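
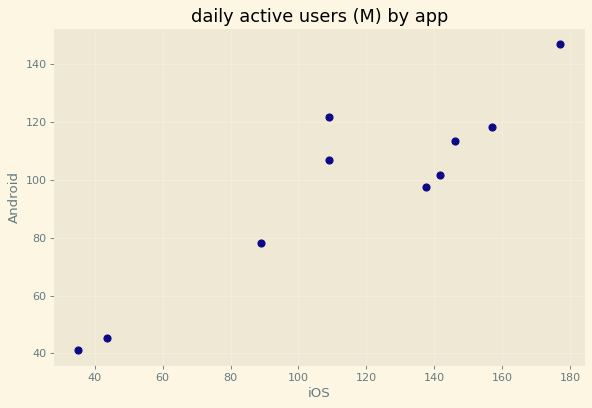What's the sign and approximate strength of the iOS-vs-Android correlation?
Points are positively correlated; strong (|r| ≈ 0.9).

positive, strong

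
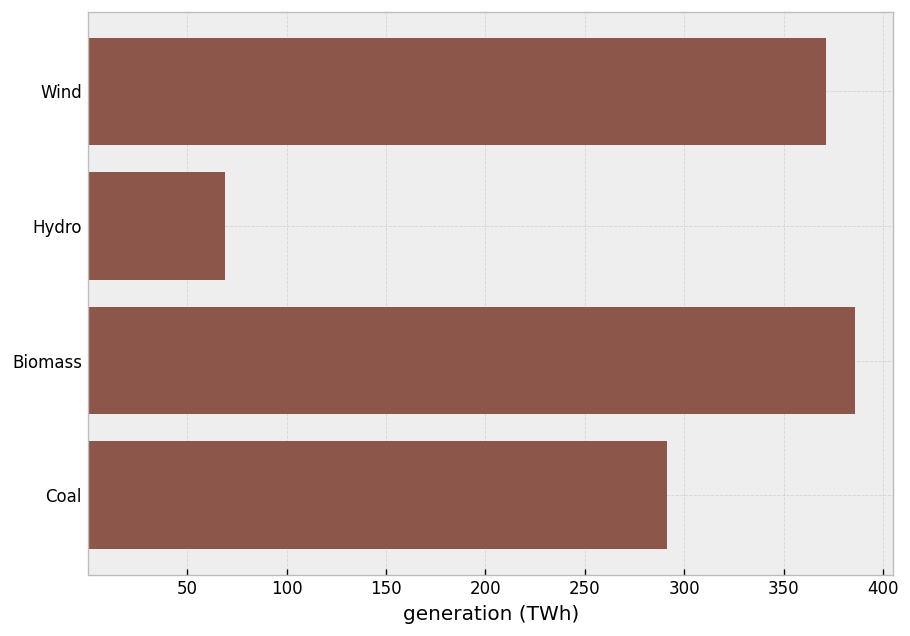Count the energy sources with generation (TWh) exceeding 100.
Above 100: Wind, Biomass, Coal.

3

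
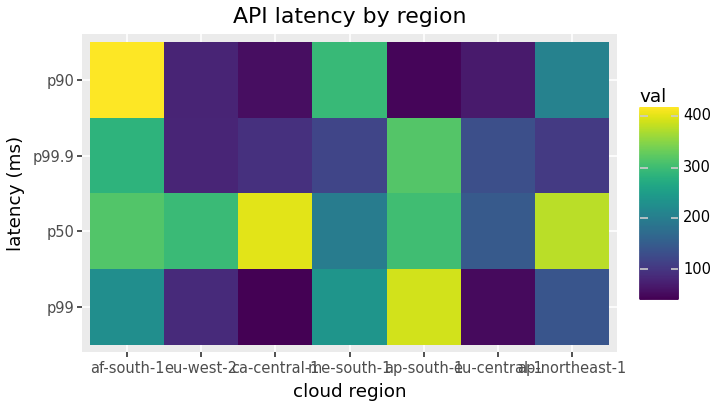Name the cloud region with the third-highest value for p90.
ap-northeast-1

Top 4 for p90: af-south-1 ≈ 400, me-south-1 ≈ 300, ap-northeast-1 ≈ 200, eu-west-2 ≈ 100.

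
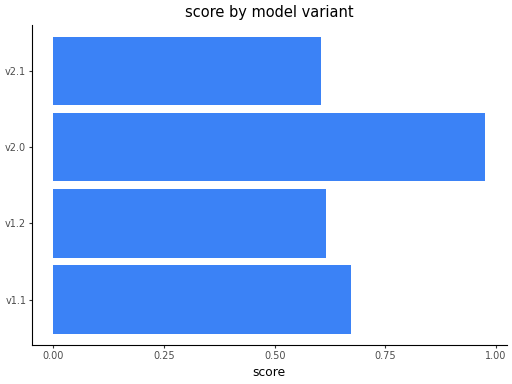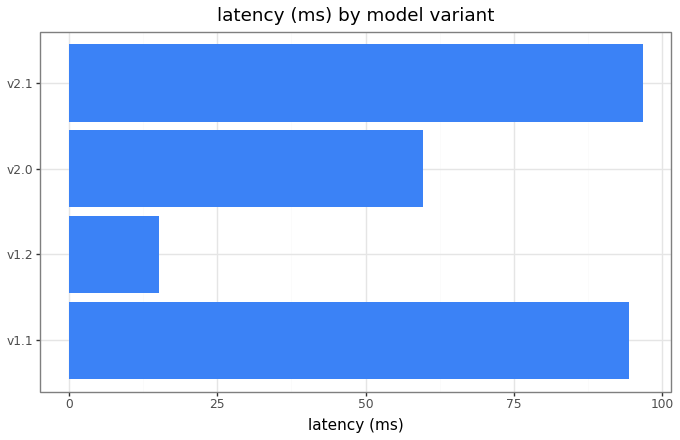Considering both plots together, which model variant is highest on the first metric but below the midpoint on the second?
v2.0

Chart 2 median latency (ms) ≈ 80; below-median model variants: v1.2, v2.0. Among those, v2.0 has the highest score (≈ 1).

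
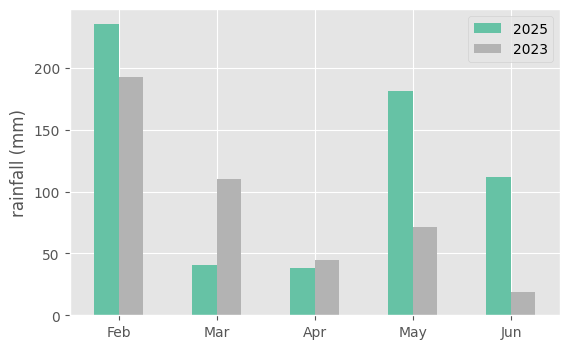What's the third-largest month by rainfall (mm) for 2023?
Top 4 for 2023: Feb ≈ 200, Mar ≈ 120, May ≈ 80, Apr ≈ 40.

May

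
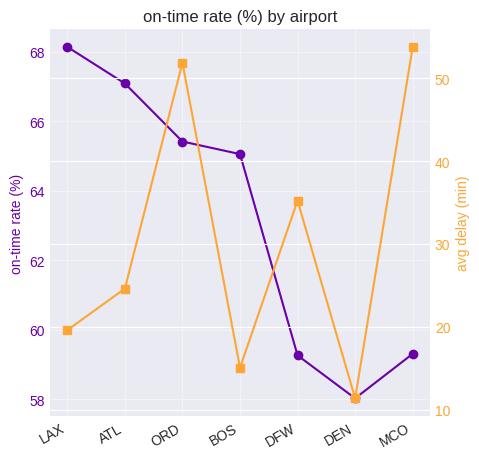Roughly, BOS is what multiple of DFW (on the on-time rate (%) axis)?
BOS ≈ 65, DFW ≈ 59; 65/59 ≈ 1.1.

≈ 1.1×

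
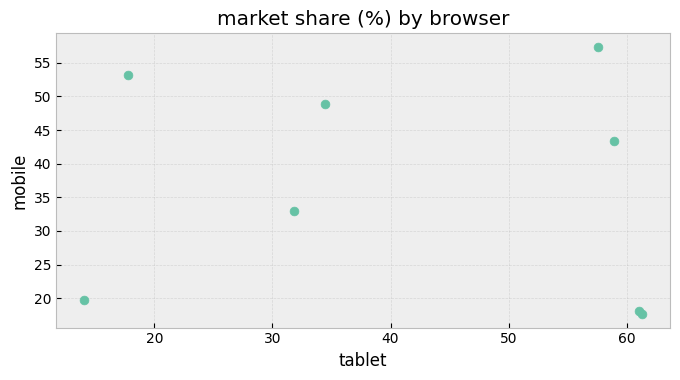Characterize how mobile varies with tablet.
Points are roughly uncorrelated; weak (|r| ≈ 0.1).

no clear correlation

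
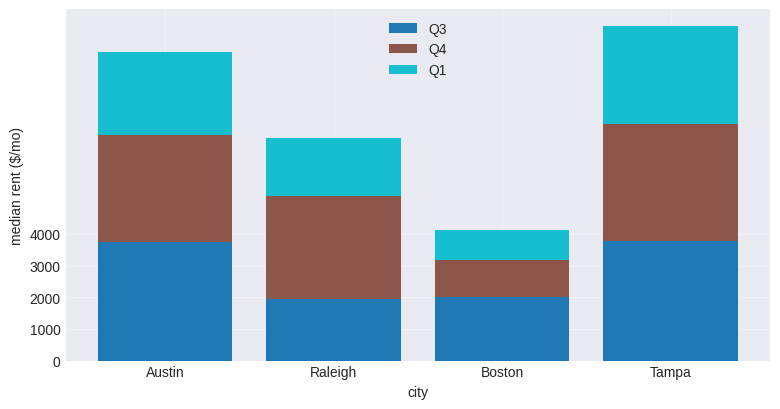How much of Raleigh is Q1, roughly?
Q1 top ≈ 7000, bottom ≈ 5000; segment ≈ 2000.

≈ 2000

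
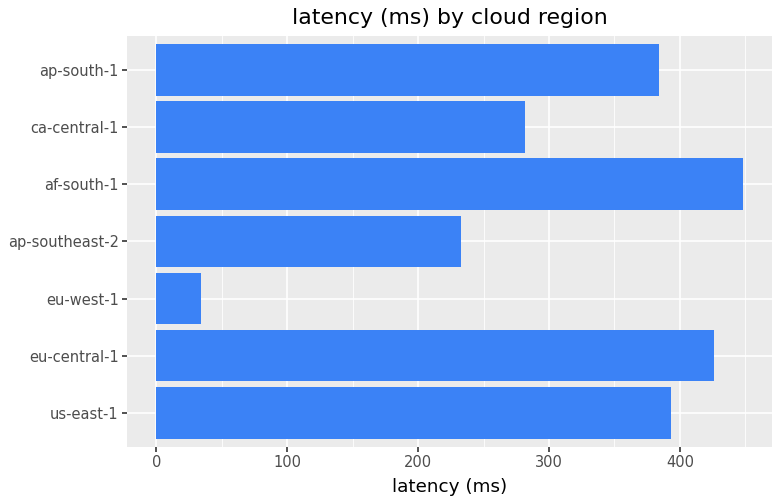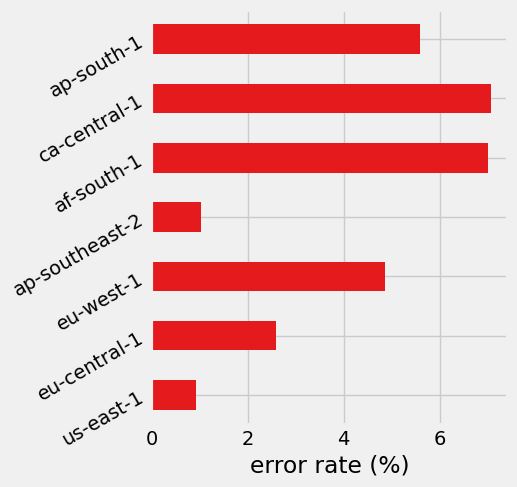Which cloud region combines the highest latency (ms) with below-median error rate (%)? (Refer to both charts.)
eu-central-1

Chart 2 median error rate (%) ≈ 5; below-median cloud regions: us-east-1, eu-central-1, ap-southeast-2. Among those, eu-central-1 has the highest latency (ms) (≈ 450).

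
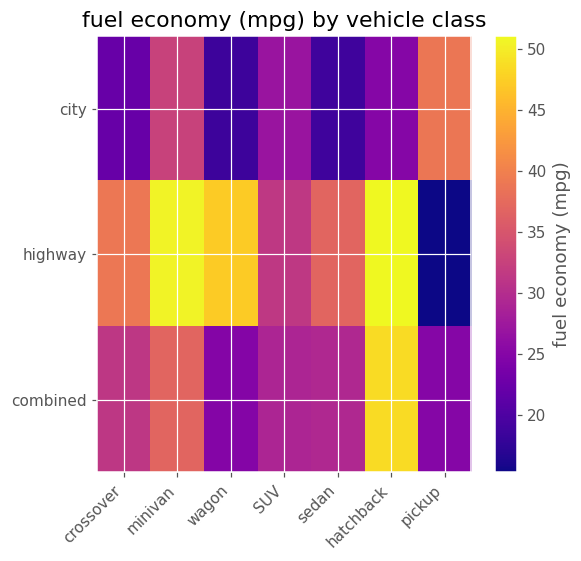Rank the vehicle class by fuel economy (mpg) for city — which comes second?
minivan

Top 3 for city: pickup ≈ 40, minivan ≈ 35, SUV ≈ 25.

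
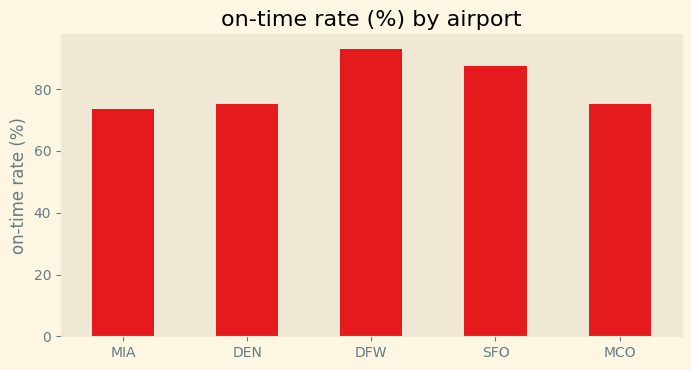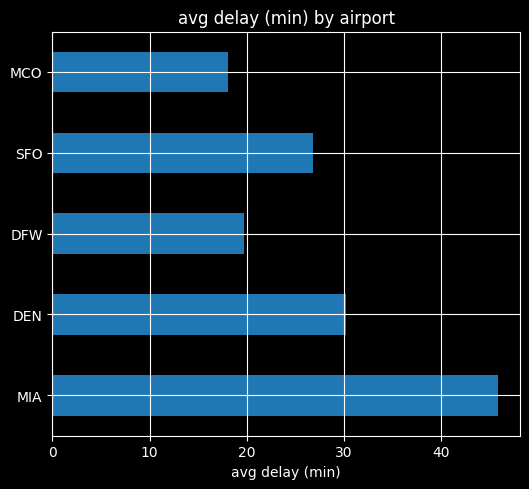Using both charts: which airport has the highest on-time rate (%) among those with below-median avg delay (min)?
DFW

Chart 2 median avg delay (min) ≈ 25; below-median airports: DFW, MCO. Among those, DFW has the highest on-time rate (%) (≈ 90).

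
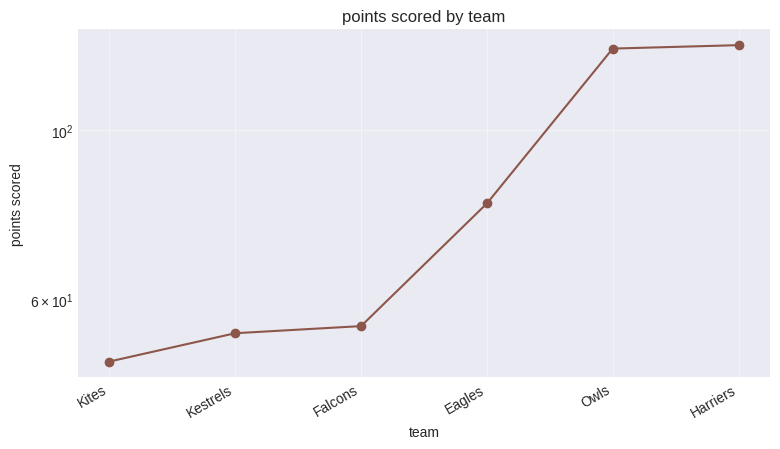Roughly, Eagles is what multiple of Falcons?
≈ 1.33×

Eagles ≈ 80, Falcons ≈ 60; 80/60 ≈ 1.33.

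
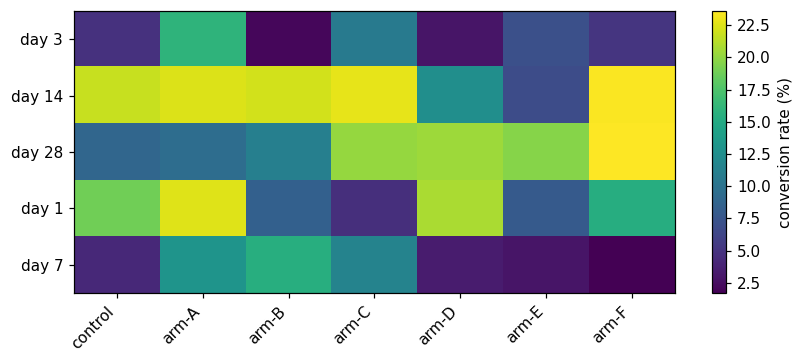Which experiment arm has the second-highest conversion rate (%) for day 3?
Top 3 for day 3: arm-A ≈ 16, arm-C ≈ 10, arm-E ≈ 8.

arm-C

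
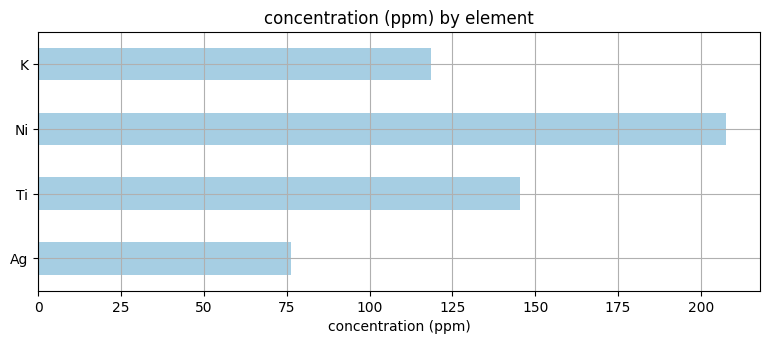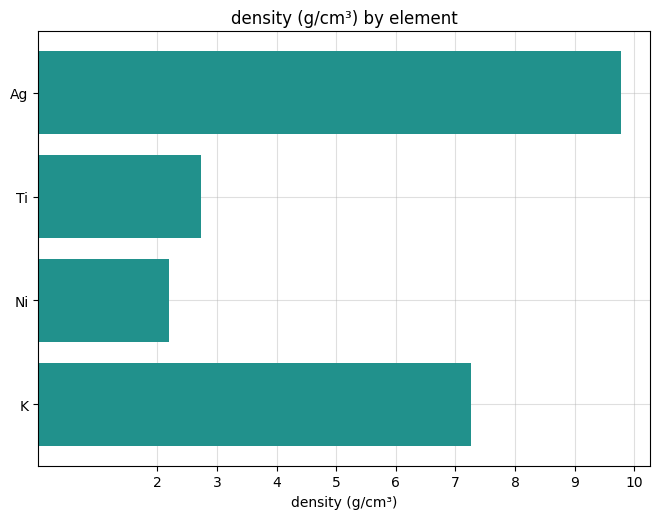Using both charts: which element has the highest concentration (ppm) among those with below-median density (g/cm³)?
Chart 2 median density (g/cm³) ≈ 5; below-median elements: Ti, Ni. Among those, Ni has the highest concentration (ppm) (≈ 200).

Ni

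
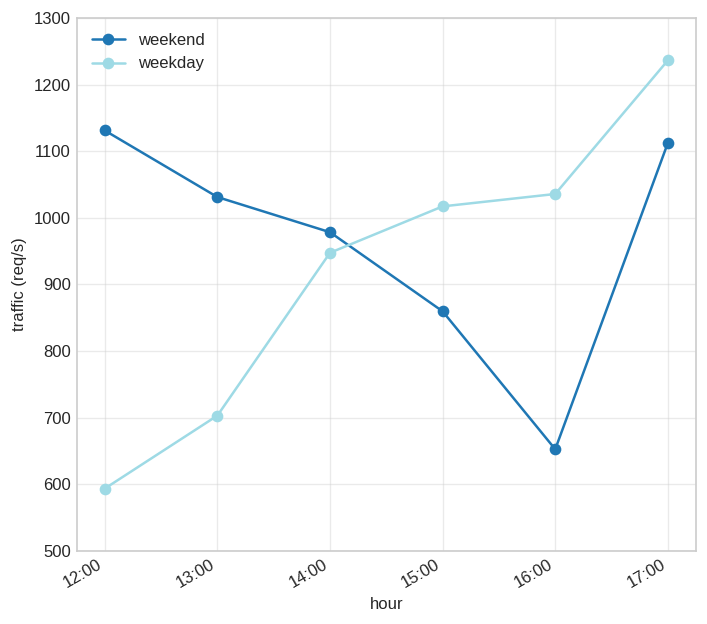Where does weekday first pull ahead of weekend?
15:00

14:00: weekday ≈ 900 vs weekend ≈ 1000 (not yet); 15:00: weekday ≈ 1000 vs weekend ≈ 900 (first crossover).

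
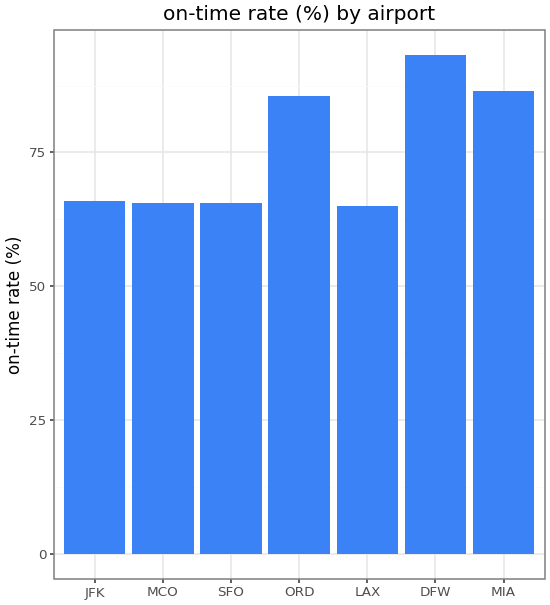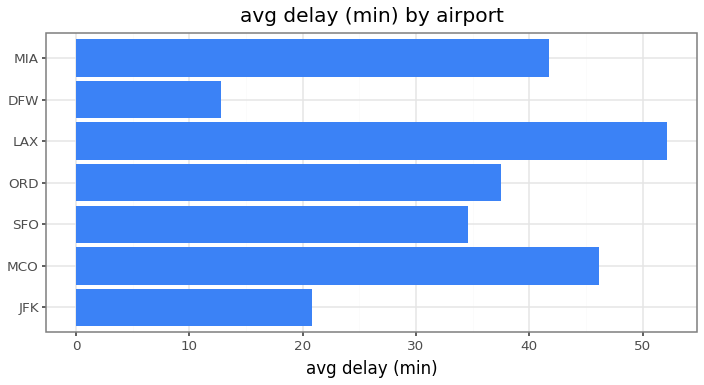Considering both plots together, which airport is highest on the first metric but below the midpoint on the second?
DFW

Chart 2 median avg delay (min) ≈ 40; below-median airports: JFK, SFO, DFW. Among those, DFW has the highest on-time rate (%) (≈ 90).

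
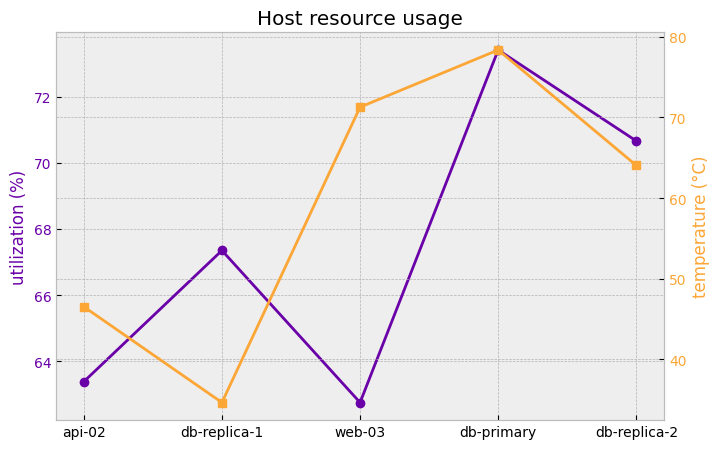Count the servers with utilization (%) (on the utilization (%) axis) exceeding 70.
2

Above 70: db-primary, db-replica-2.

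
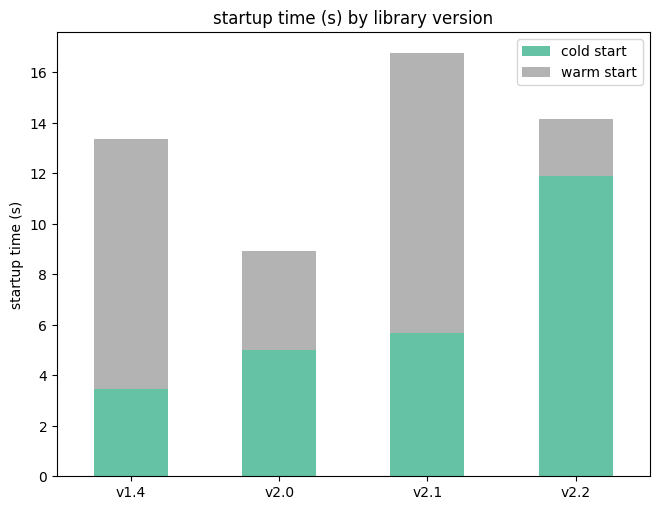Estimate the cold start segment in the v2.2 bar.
cold start top ≈ 12, bottom ≈ 0; segment ≈ 12.

≈ 12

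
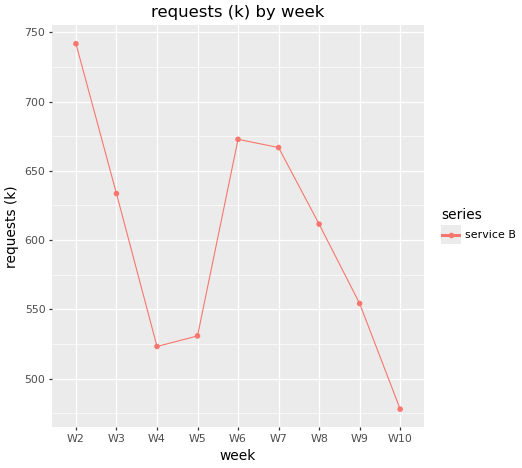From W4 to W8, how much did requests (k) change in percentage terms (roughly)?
W4 ≈ 525, W8 ≈ 600; (600 − 525) / 525 ≈ +14.3%.

≈ +14.3%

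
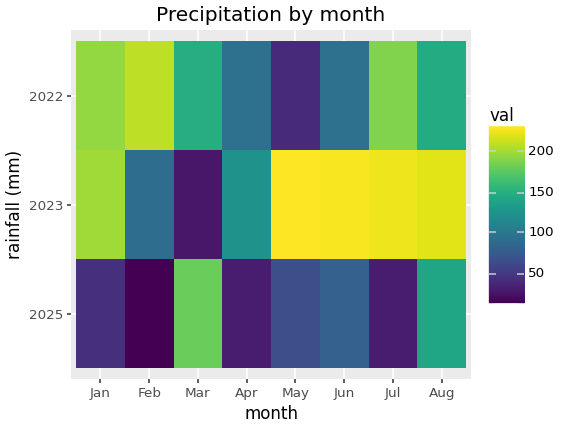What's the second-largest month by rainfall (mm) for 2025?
Top 3 for 2025: Mar ≈ 180, Aug ≈ 140, Jun ≈ 80.

Aug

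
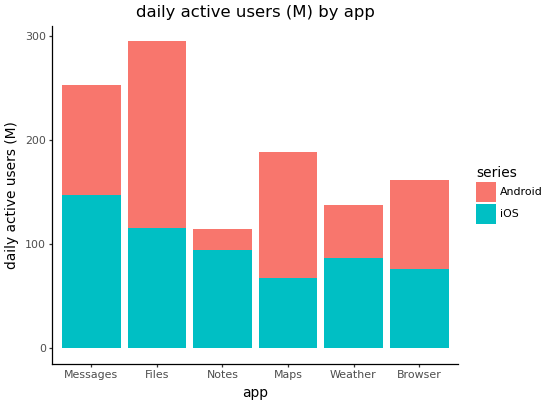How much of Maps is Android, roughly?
≈ 125

Android top ≈ 200, bottom ≈ 75; segment ≈ 125.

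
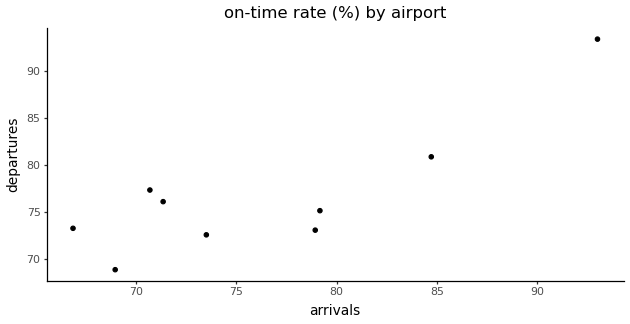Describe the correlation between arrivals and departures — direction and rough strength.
Points are positively correlated; strong (|r| ≈ 0.8).

positive, strong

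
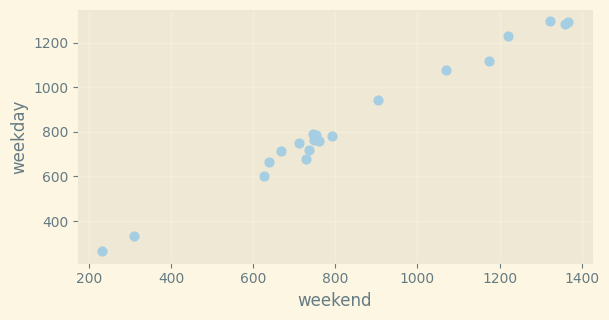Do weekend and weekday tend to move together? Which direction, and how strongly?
positive, strong

Points are positively correlated; strong (|r| ≈ 1.0).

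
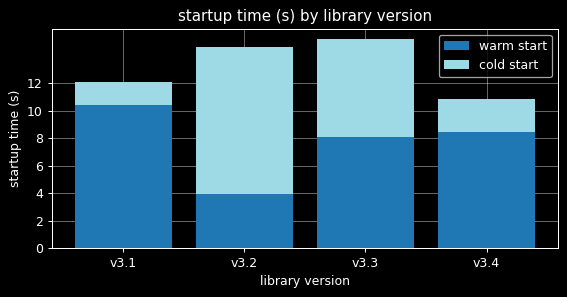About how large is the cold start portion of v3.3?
≈ 8

cold start top ≈ 16, bottom ≈ 8; segment ≈ 8.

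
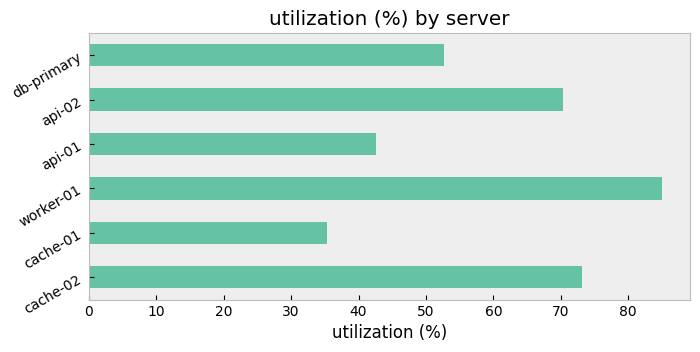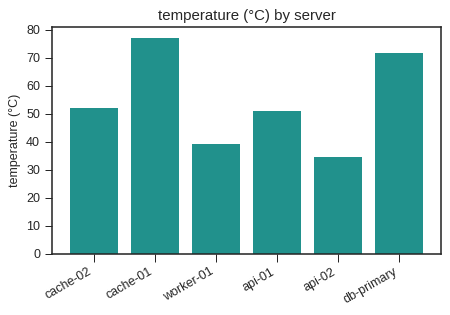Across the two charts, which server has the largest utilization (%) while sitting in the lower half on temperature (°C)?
Chart 2 median temperature (°C) ≈ 50; below-median servers: worker-01, api-01, api-02. Among those, worker-01 has the highest utilization (%) (≈ 80).

worker-01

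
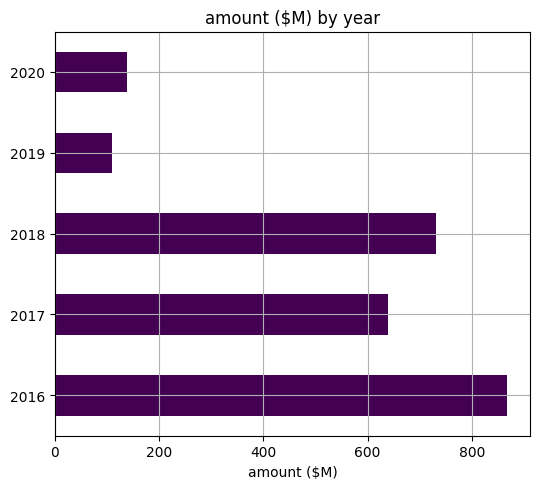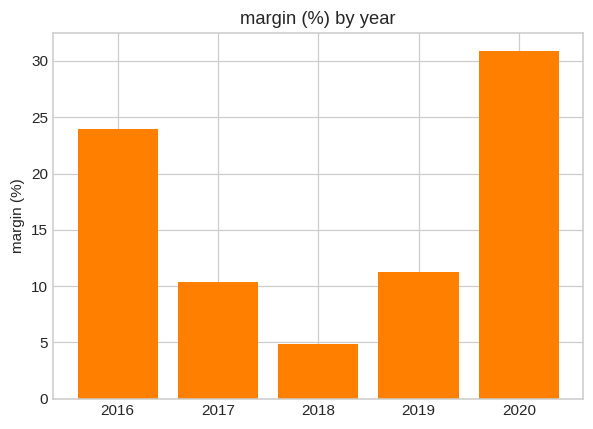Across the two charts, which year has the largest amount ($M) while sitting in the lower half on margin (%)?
Chart 2 median margin (%) ≈ 10; below-median years: 2017, 2018. Among those, 2018 has the highest amount ($M) (≈ 700).

2018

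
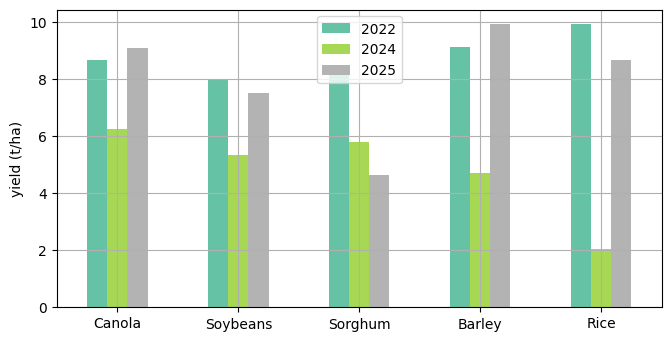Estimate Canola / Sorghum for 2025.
≈ 1.8×

Canola ≈ 9, Sorghum ≈ 5; 9/5 ≈ 1.8.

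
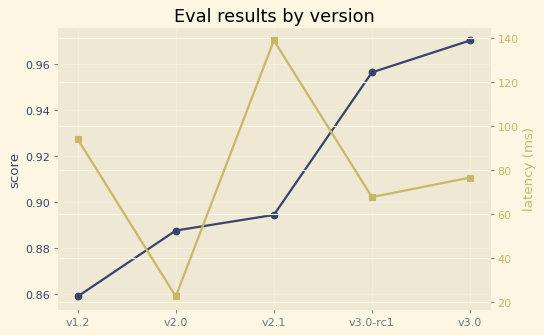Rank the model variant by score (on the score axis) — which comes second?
v3.0-rc1

Top 3 (on the score axis): v3.0 ≈ 0.97, v3.0-rc1 ≈ 0.96, v2.1 ≈ 0.89.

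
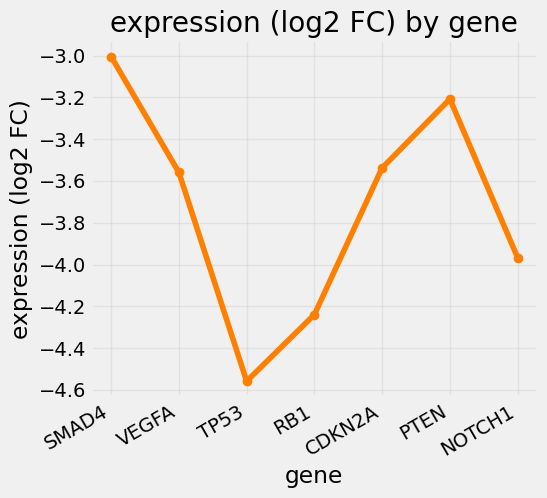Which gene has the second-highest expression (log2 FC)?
Top 3: SMAD4 ≈ -3.0, PTEN ≈ -3.2, CDKN2A ≈ -3.6.

PTEN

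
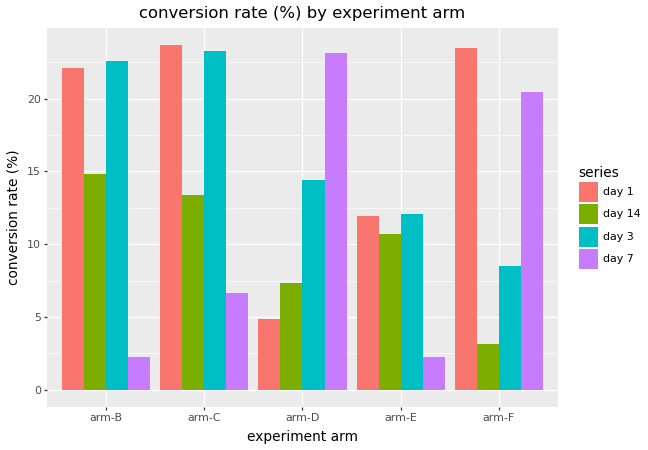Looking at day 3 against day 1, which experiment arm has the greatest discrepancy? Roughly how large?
arm-F: day 3 ≈ 8, day 1 ≈ 24 → gap ≈ 16. Next-largest (arm-D) is only ≈ 10.

arm-F, ≈ 16 %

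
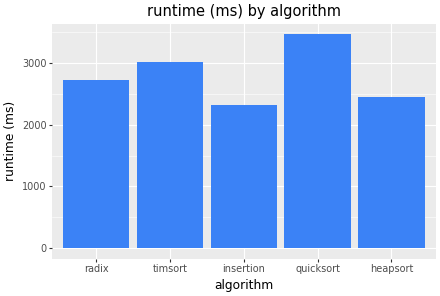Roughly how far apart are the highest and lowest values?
Max quicksort ≈ 3500, min insertion ≈ 2500; range ≈ 1000.

≈ 1000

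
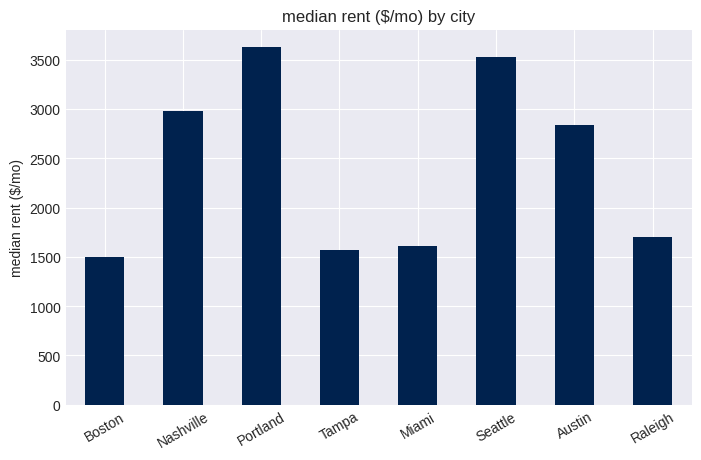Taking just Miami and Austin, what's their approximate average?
(1500 + 3000) / 2 ≈ 2250.

≈ 2250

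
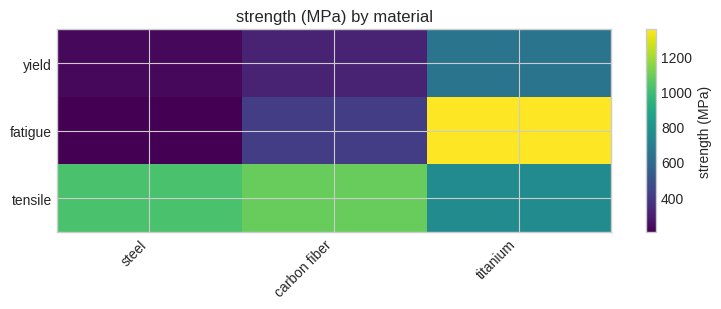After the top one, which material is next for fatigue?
Top 3 for fatigue: titanium ≈ 1400, carbon fiber ≈ 400, steel ≈ 200.

carbon fiber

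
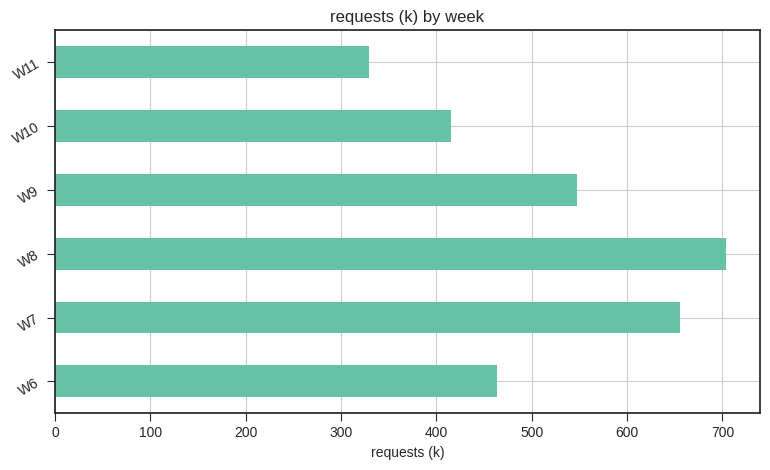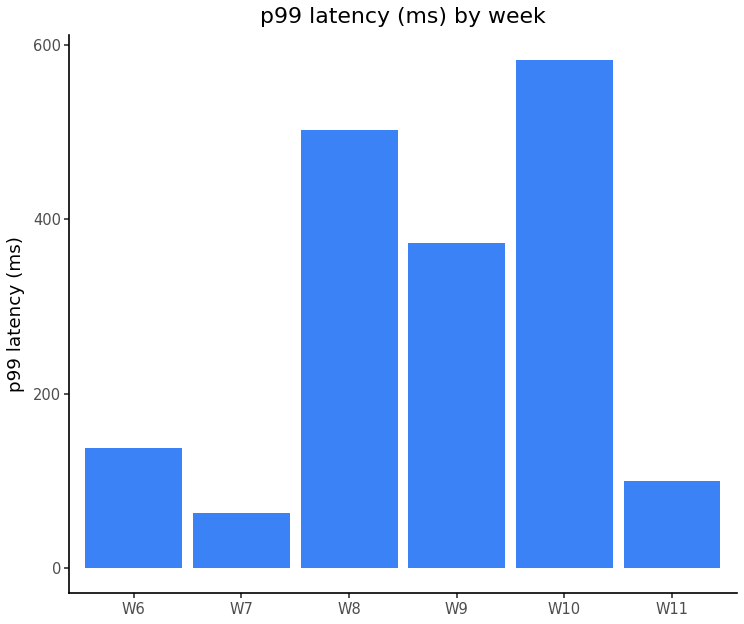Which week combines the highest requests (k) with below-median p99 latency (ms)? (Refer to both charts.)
Chart 2 median p99 latency (ms) ≈ 300; below-median weeks: W6, W7, W11. Among those, W7 has the highest requests (k) (≈ 700).

W7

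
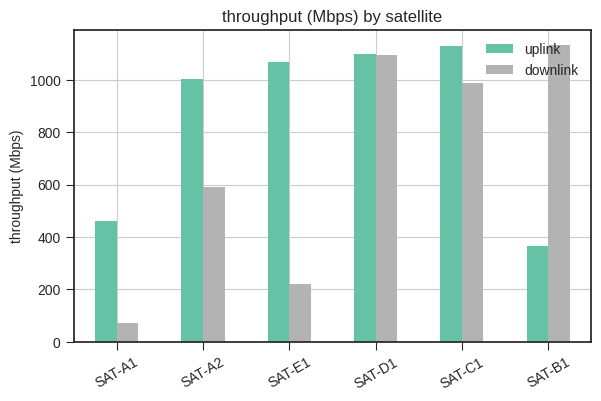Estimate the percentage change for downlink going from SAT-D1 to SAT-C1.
SAT-D1 ≈ 1100, SAT-C1 ≈ 1000; (1000 − 1100) / 1100 ≈ -9.1%.

≈ -9.1%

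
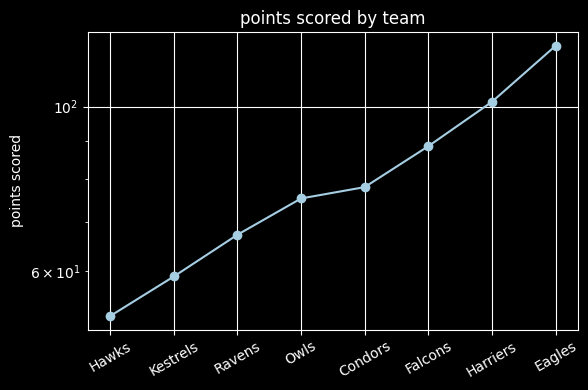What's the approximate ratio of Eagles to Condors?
≈ 1.5×

Eagles ≈ 120, Condors ≈ 80; 120/80 ≈ 1.5.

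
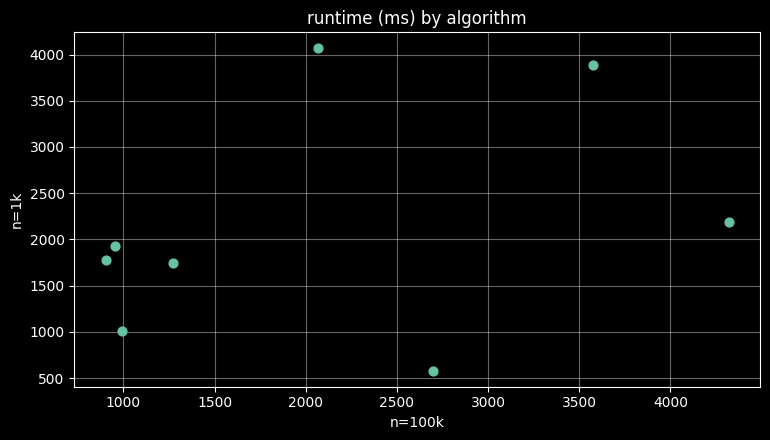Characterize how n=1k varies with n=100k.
positive, weak

Points are positively correlated; weak (|r| ≈ 0.3).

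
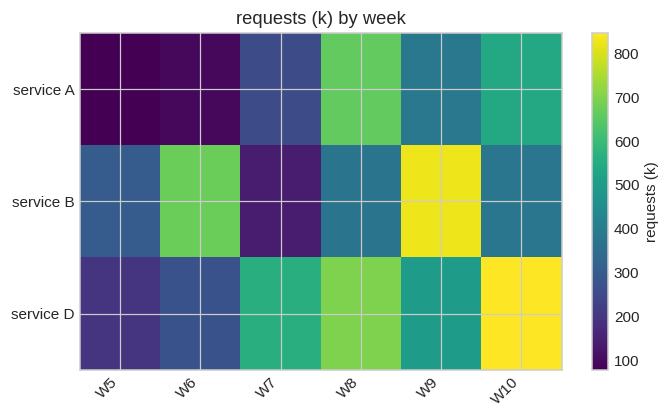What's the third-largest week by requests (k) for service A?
Top 4 for service A: W8 ≈ 700, W10 ≈ 500, W9 ≈ 400, W7 ≈ 300.

W9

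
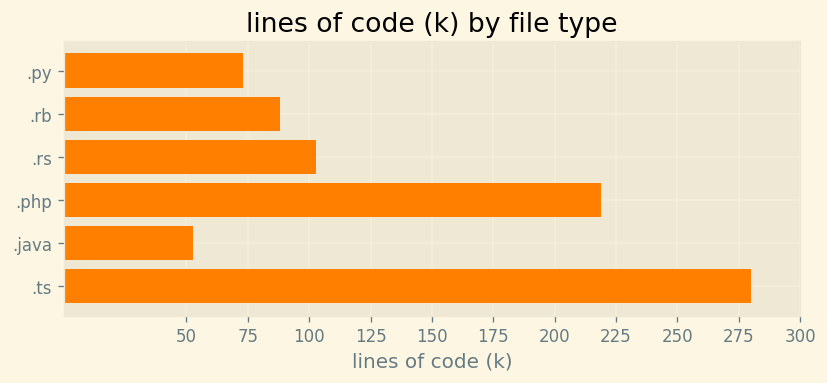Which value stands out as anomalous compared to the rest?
.ts

.ts ≈ 275; the rest sit between ≈ 50 and ≈ 225.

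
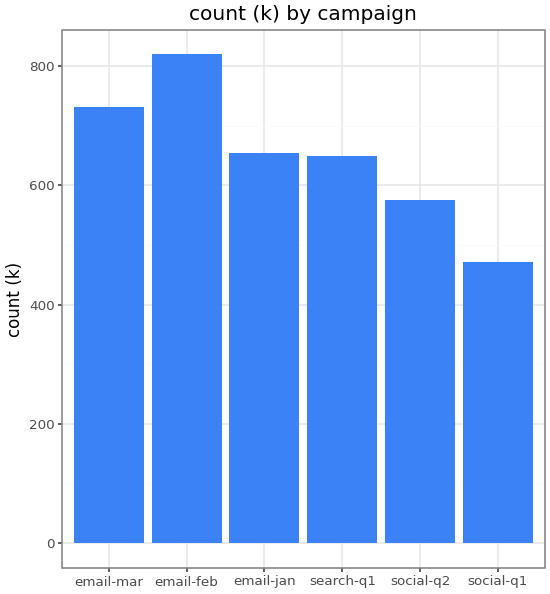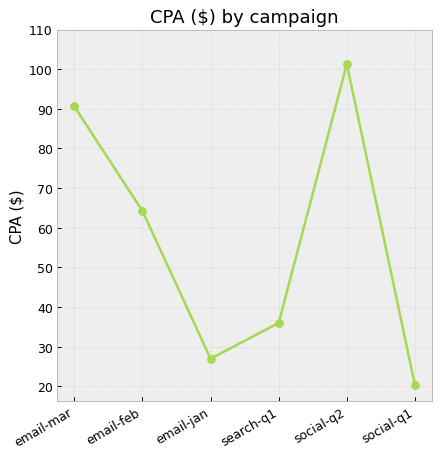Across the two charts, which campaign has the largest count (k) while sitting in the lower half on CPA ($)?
email-jan

Chart 2 median CPA ($) ≈ 50; below-median campaigns: email-jan, search-q1, social-q1. Among those, email-jan has the highest count (k) (≈ 700).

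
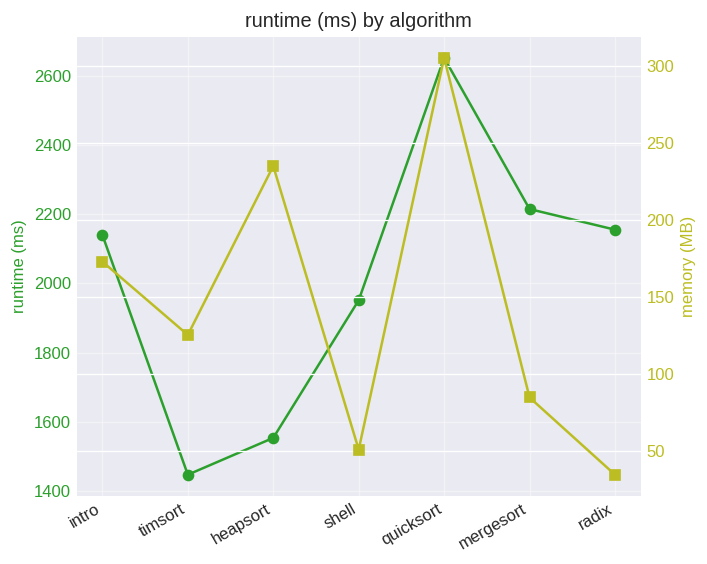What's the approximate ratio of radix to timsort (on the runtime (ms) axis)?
radix ≈ 2200, timsort ≈ 1400; 2200/1400 ≈ 1.57.

≈ 1.57×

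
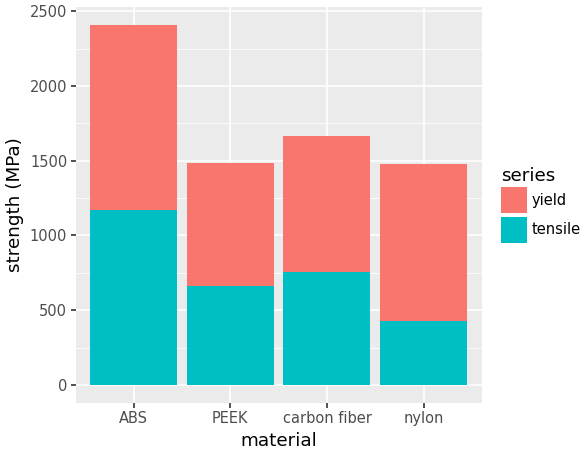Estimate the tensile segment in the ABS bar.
≈ 1000

tensile top ≈ 1000, bottom ≈ 0; segment ≈ 1000.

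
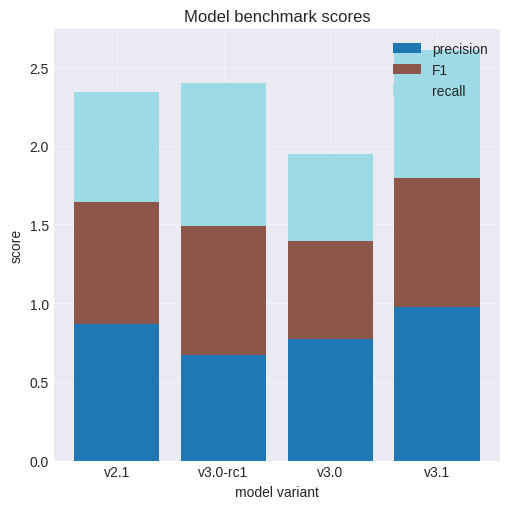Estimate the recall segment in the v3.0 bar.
≈ 0.5

recall top ≈ 2.0, bottom ≈ 1.5; segment ≈ 0.5.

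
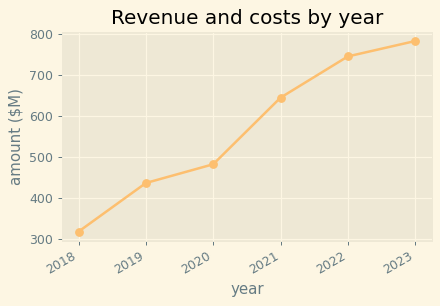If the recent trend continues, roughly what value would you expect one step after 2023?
≈ 875

Last three: 650, 750, 800 → slope ≈ 75/step → next ≈ 875.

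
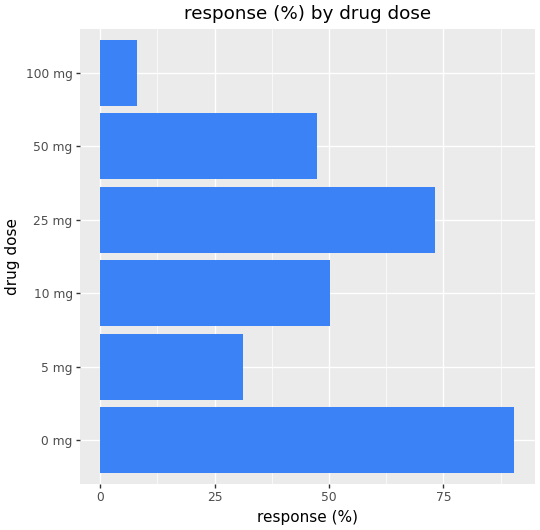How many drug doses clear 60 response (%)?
2

Above 60: 0 mg, 25 mg.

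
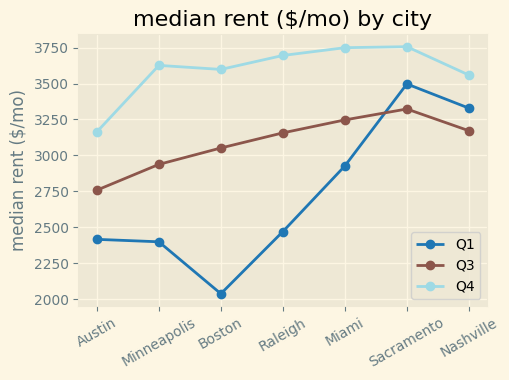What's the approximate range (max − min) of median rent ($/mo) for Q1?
≈ 1400

Max Sacramento ≈ 3400, min Boston ≈ 2000; range ≈ 1400.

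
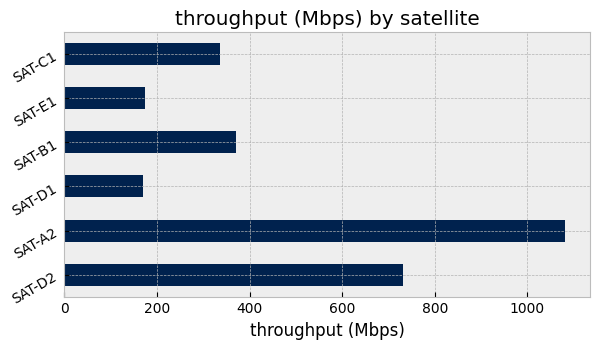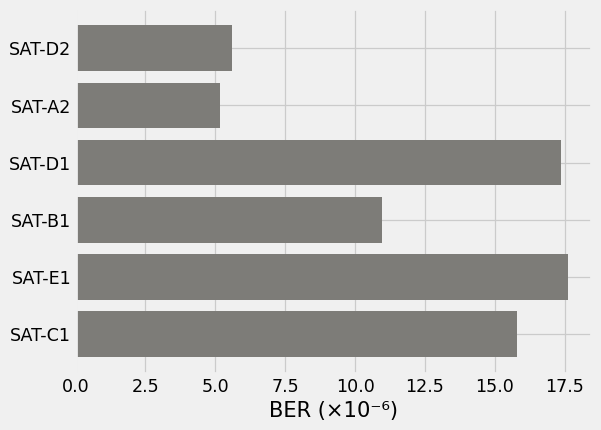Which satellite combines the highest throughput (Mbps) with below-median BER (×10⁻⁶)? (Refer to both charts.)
SAT-A2

Chart 2 median BER (×10⁻⁶) ≈ 14; below-median satellites: SAT-D2, SAT-A2, SAT-B1. Among those, SAT-A2 has the highest throughput (Mbps) (≈ 1100).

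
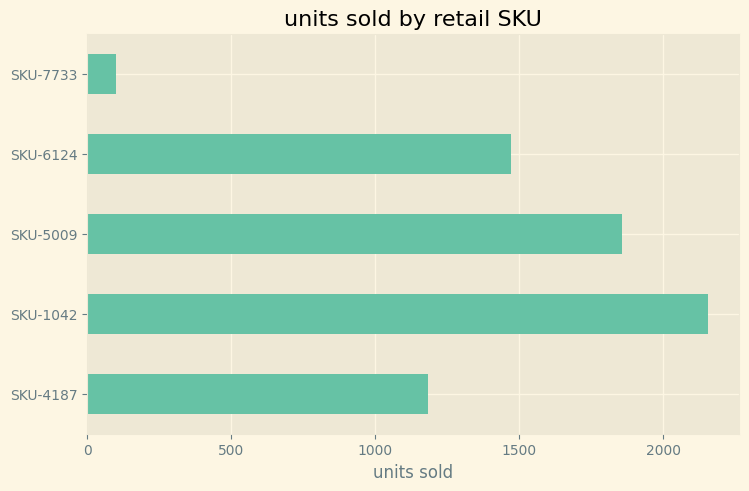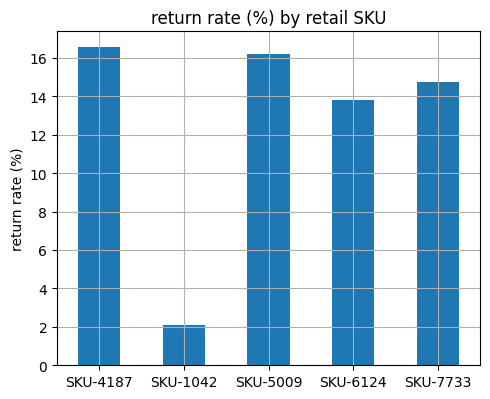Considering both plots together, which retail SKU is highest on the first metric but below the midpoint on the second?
SKU-1042

Chart 2 median return rate (%) ≈ 14; below-median retail SKUs: SKU-1042, SKU-6124. Among those, SKU-1042 has the highest units sold (≈ 2200).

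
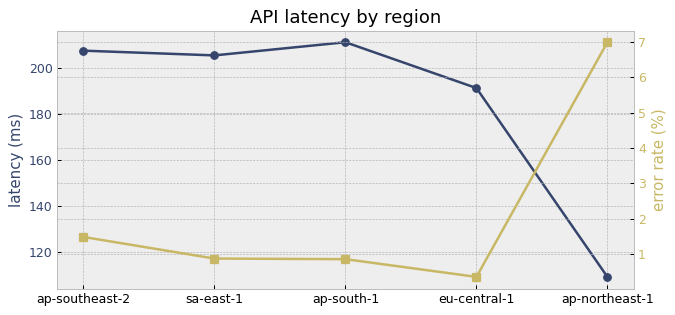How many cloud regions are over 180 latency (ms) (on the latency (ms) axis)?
4

Above 180: ap-southeast-2, sa-east-1, ap-south-1, eu-central-1.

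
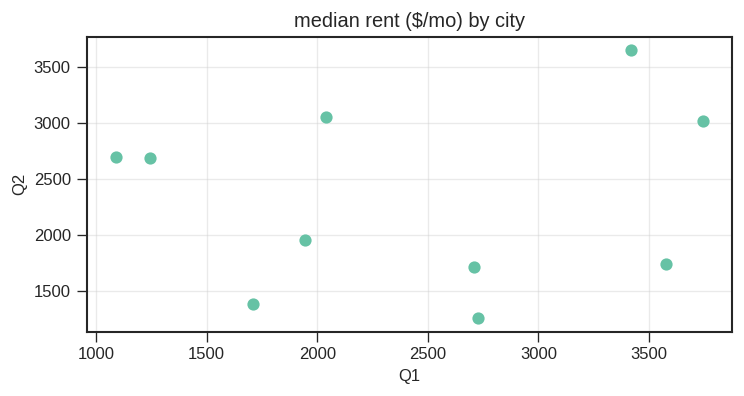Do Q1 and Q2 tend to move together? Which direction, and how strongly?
Points are roughly uncorrelated; weak (|r| ≈ 0.1).

no clear correlation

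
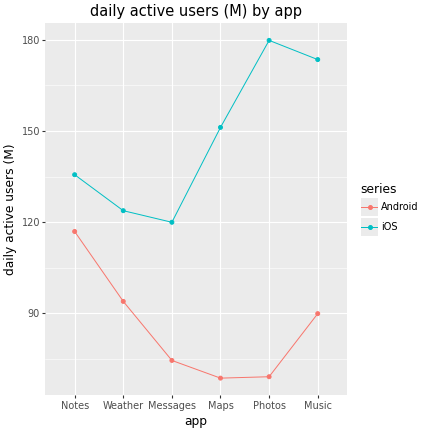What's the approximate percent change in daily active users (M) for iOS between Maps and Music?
≈ +13.3%

Maps ≈ 150, Music ≈ 170; (170 − 150) / 150 ≈ +13.3%.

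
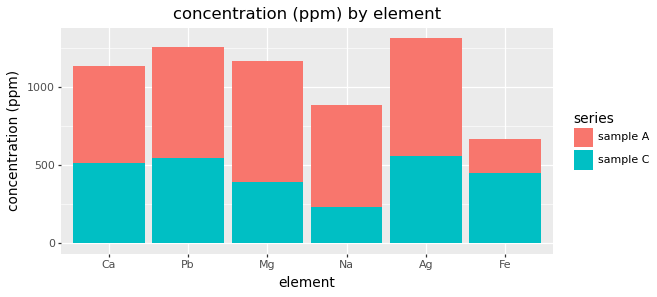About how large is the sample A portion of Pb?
sample A top ≈ 1200, bottom ≈ 600; segment ≈ 600.

≈ 600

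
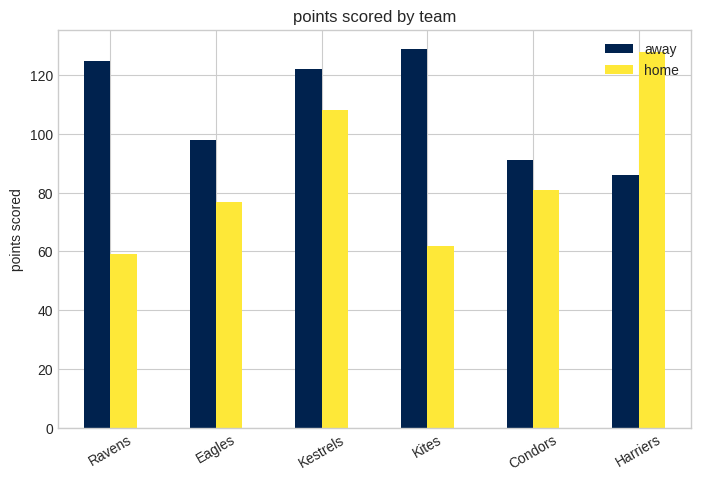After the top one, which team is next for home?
Top 3 for home: Harriers ≈ 120, Kestrels ≈ 100, Condors ≈ 80.

Kestrels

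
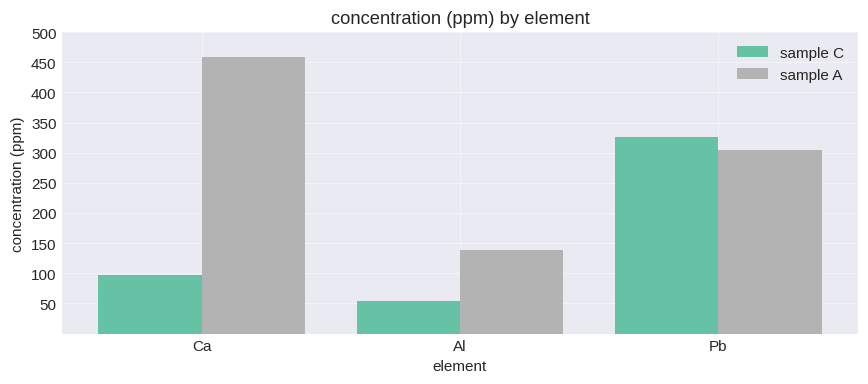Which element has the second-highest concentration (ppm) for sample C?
Top 3 for sample C: Pb ≈ 350, Ca ≈ 100, Al ≈ 50.

Ca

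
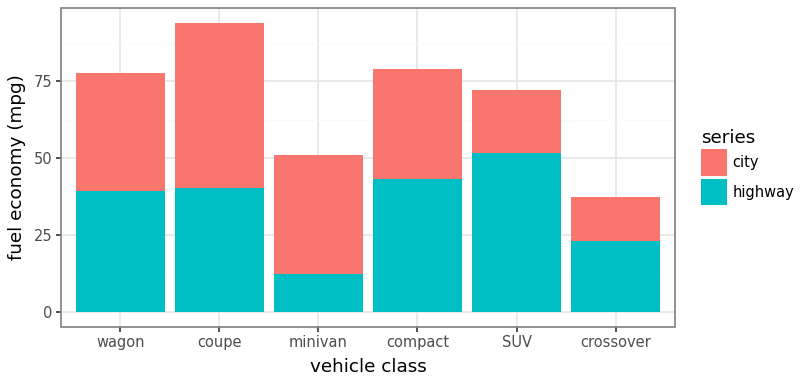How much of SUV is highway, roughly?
highway top ≈ 50, bottom ≈ 0; segment ≈ 50.

≈ 50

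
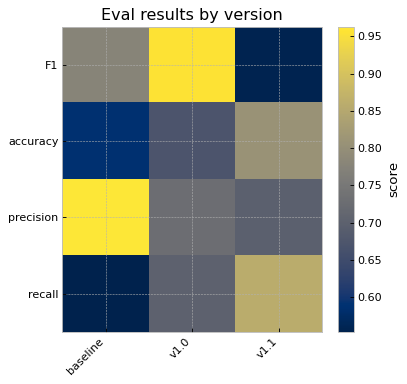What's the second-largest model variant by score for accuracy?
Top 3 for accuracy: v1.1 ≈ 0.80, v1.0 ≈ 0.65, baseline ≈ 0.60.

v1.0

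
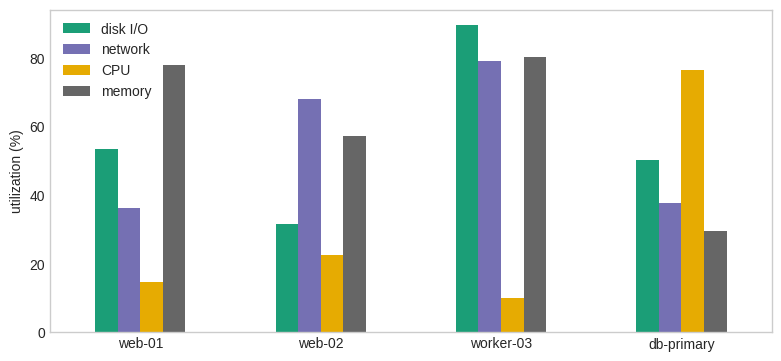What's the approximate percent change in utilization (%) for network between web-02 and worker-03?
web-02 ≈ 70, worker-03 ≈ 80; (80 − 70) / 70 ≈ +14.3%.

≈ +14.3%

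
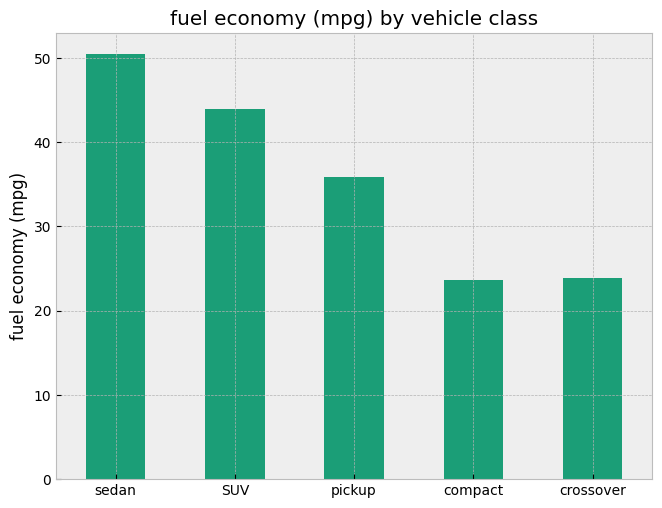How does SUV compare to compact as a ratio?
SUV ≈ 45, compact ≈ 25; 45/25 ≈ 1.8.

≈ 1.8×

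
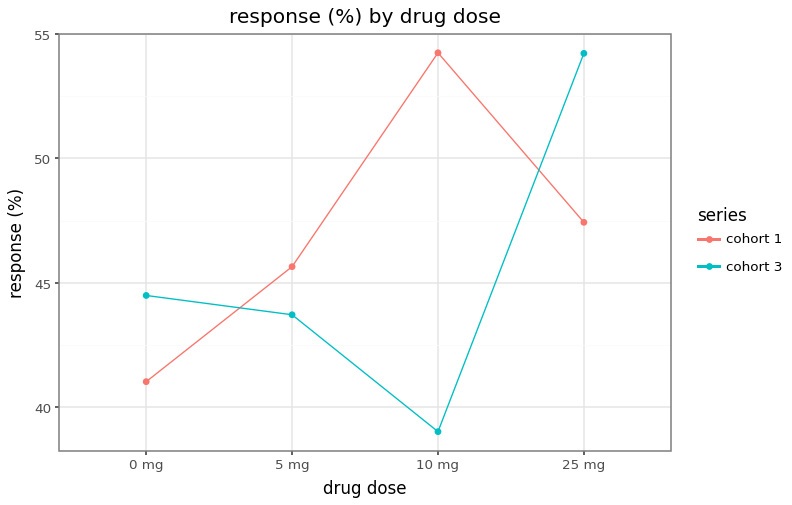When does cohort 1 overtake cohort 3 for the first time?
0 mg: cohort 1 ≈ 42 vs cohort 3 ≈ 44 (not yet); 5 mg: cohort 1 ≈ 46 vs cohort 3 ≈ 44 (first crossover).

5 mg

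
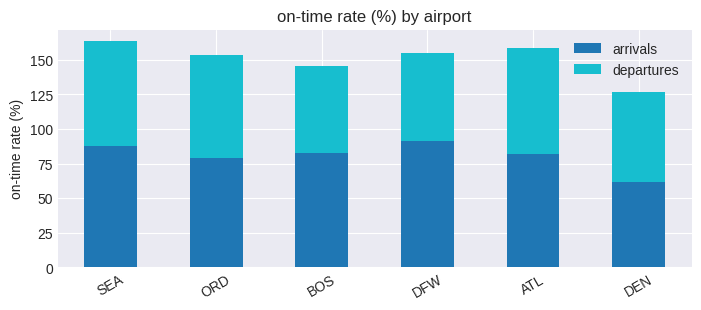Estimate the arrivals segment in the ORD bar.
≈ 80

arrivals top ≈ 80, bottom ≈ 0; segment ≈ 80.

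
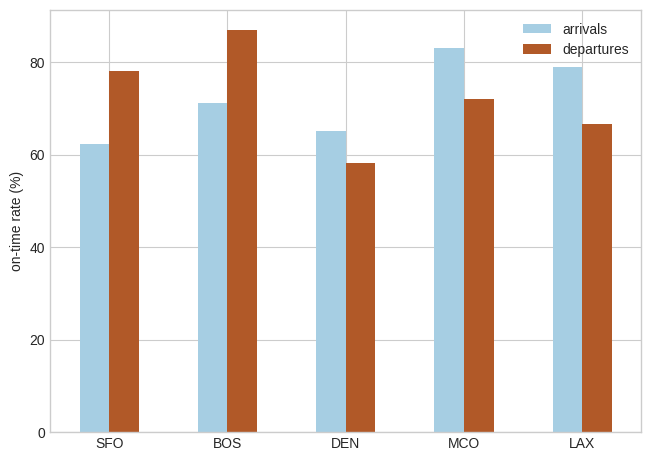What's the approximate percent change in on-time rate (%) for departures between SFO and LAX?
SFO ≈ 80, LAX ≈ 70; (70 − 80) / 80 ≈ -12.5%.

≈ -12.5%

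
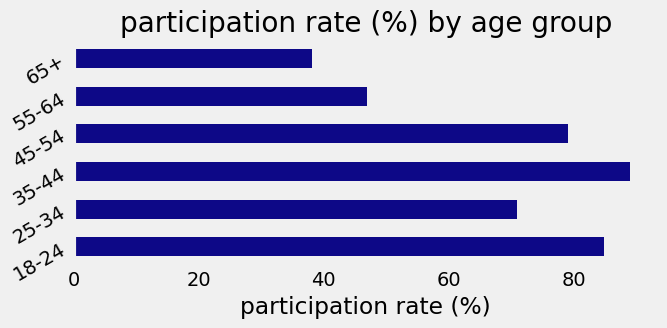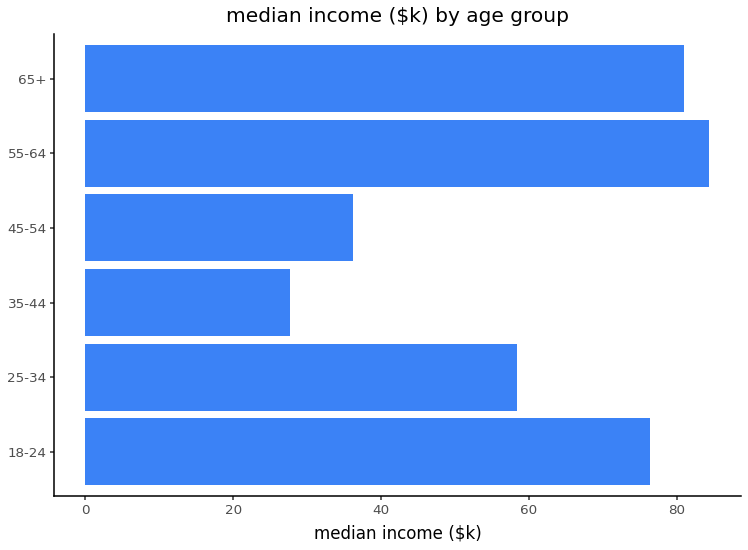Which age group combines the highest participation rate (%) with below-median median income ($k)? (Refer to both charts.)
Chart 2 median median income ($k) ≈ 70; below-median age groups: 25-34, 35-44, 45-54. Among those, 35-44 has the highest participation rate (%) (≈ 90).

35-44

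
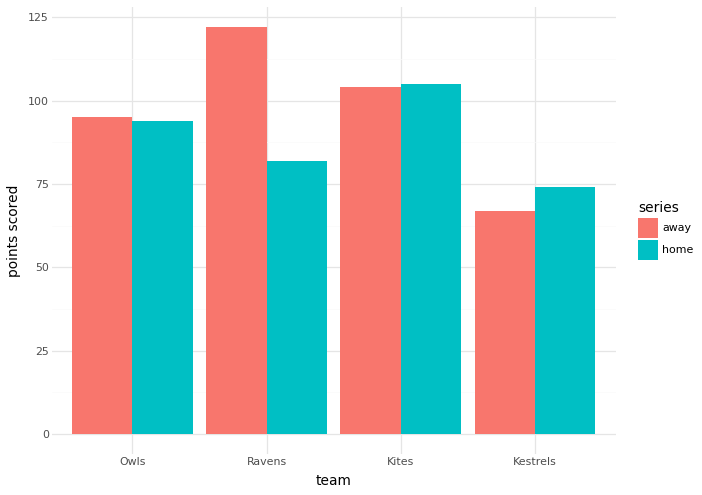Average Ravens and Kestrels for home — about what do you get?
≈ 80

(80 + 80) / 2 ≈ 80.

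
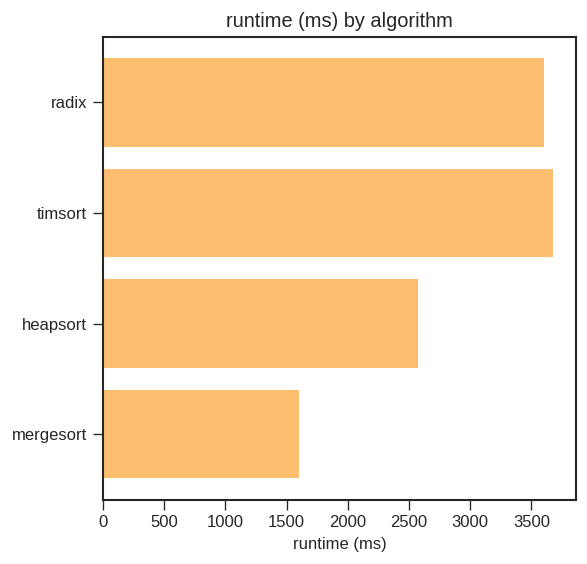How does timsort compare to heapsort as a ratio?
timsort ≈ 3500, heapsort ≈ 2500; 3500/2500 ≈ 1.4.

≈ 1.4×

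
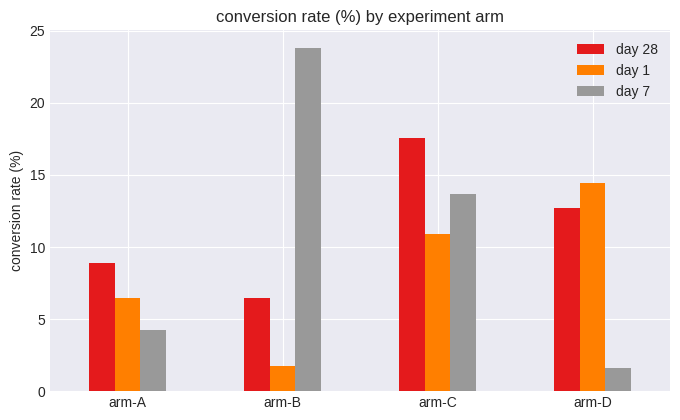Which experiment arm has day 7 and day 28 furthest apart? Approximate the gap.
arm-B, ≈ 18 %

arm-B: day 7 ≈ 24, day 28 ≈ 6 → gap ≈ 18. Next-largest (arm-D) is only ≈ 10.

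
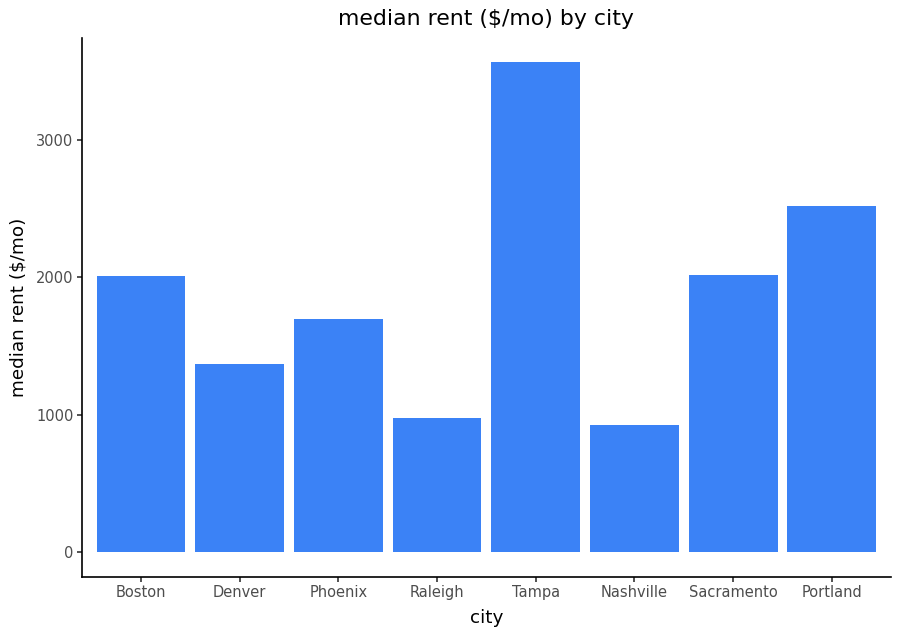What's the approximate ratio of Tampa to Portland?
≈ 1.4×

Tampa ≈ 3500, Portland ≈ 2500; 3500/2500 ≈ 1.4.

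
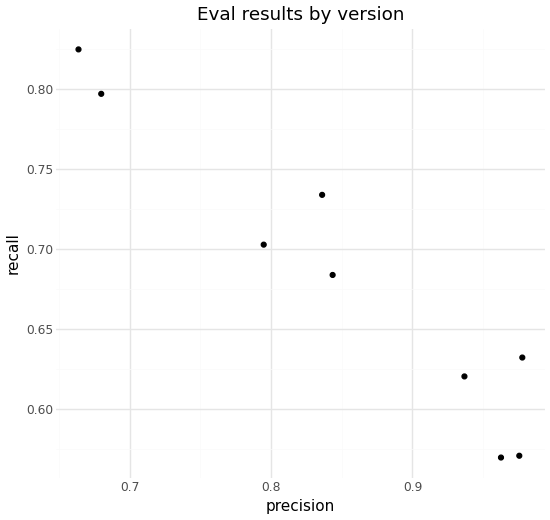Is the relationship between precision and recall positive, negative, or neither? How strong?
negative, strong

Points are negatively correlated; strong (|r| ≈ 1.0).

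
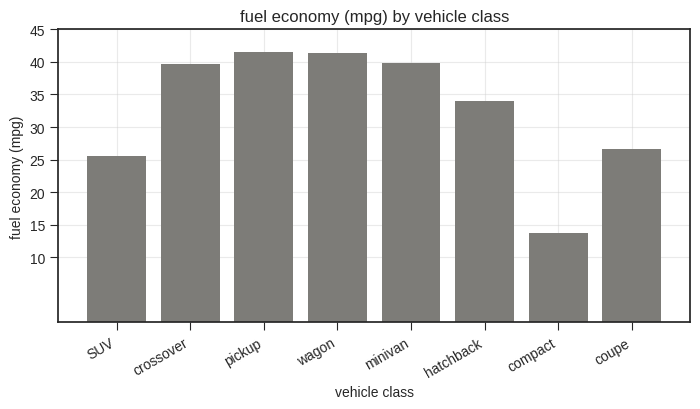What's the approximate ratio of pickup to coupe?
pickup ≈ 40, coupe ≈ 25; 40/25 ≈ 1.6.

≈ 1.6×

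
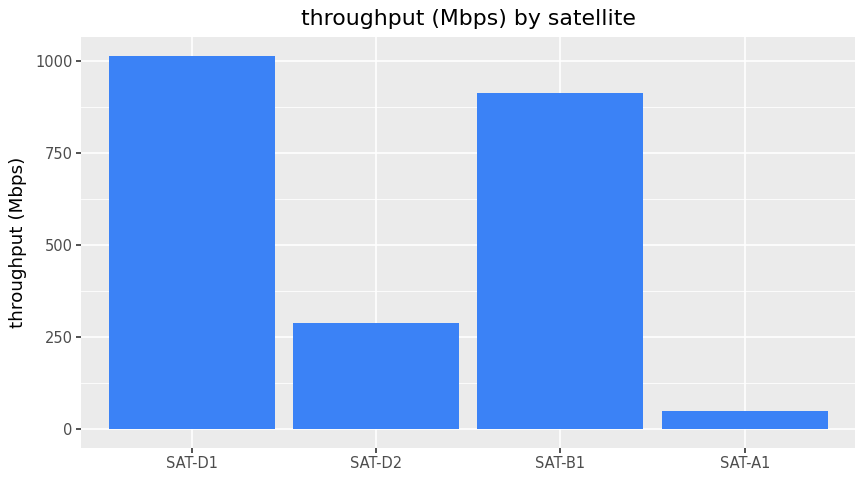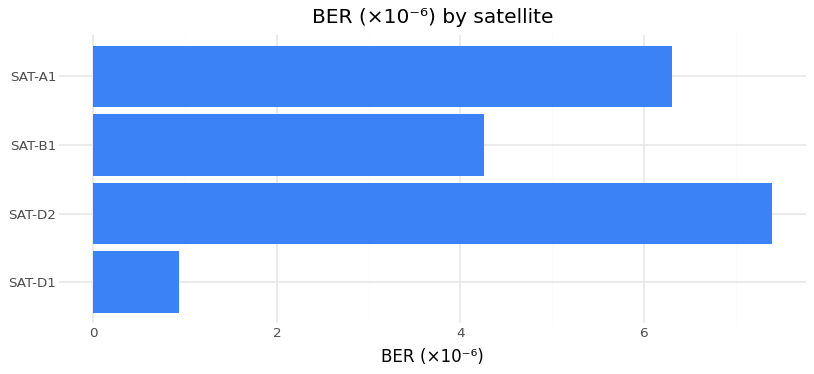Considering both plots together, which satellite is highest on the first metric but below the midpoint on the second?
SAT-D1

Chart 2 median BER (×10⁻⁶) ≈ 5; below-median satellites: SAT-D1, SAT-B1. Among those, SAT-D1 has the highest throughput (Mbps) (≈ 1000).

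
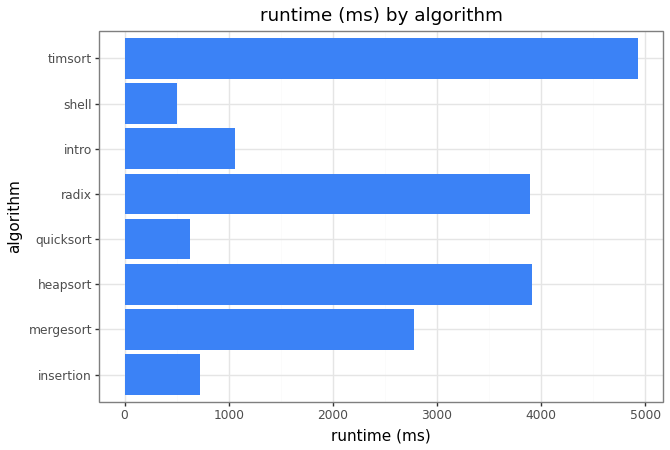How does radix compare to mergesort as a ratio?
≈ 1.33×

radix ≈ 4000, mergesort ≈ 3000; 4000/3000 ≈ 1.33.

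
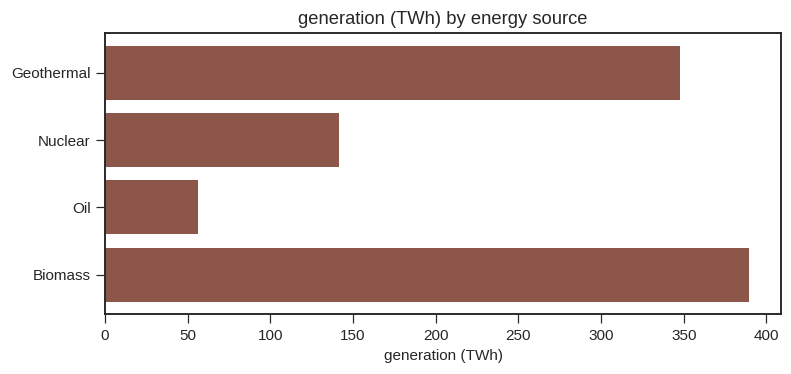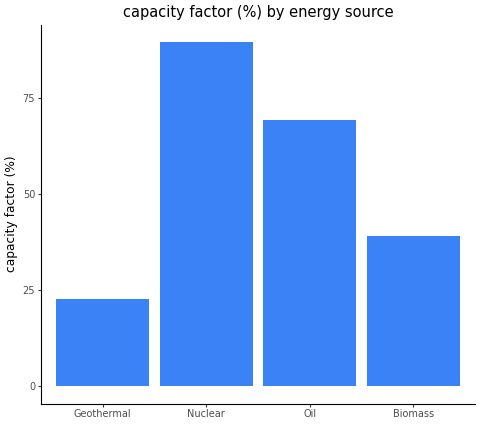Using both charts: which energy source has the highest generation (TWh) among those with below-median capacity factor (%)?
Biomass

Chart 2 median capacity factor (%) ≈ 50; below-median energy sources: Geothermal, Biomass. Among those, Biomass has the highest generation (TWh) (≈ 400).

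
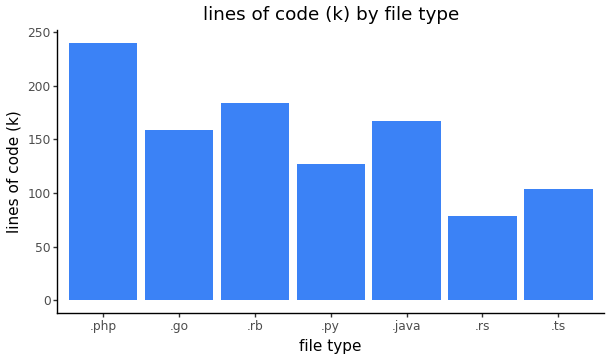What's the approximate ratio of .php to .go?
.php ≈ 250, .go ≈ 150; 250/150 ≈ 1.67.

≈ 1.67×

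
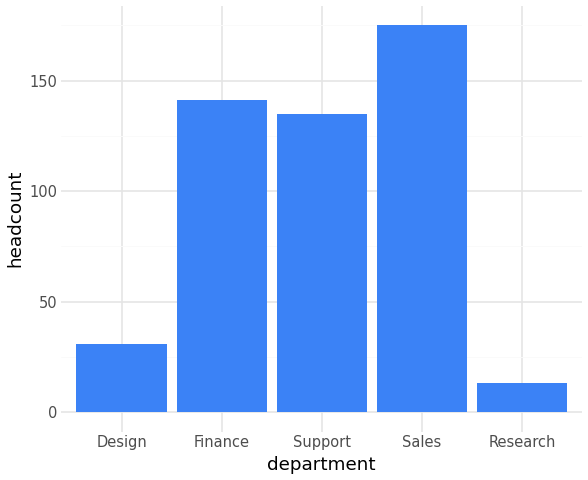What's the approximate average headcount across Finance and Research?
≈ 80

(140 + 20) / 2 ≈ 80.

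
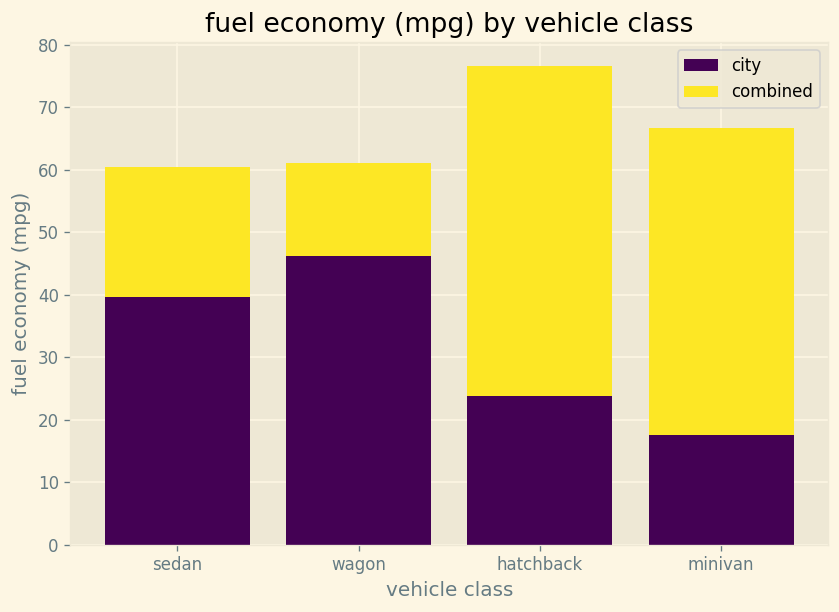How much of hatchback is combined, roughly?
≈ 60

combined top ≈ 80, bottom ≈ 20; segment ≈ 60.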